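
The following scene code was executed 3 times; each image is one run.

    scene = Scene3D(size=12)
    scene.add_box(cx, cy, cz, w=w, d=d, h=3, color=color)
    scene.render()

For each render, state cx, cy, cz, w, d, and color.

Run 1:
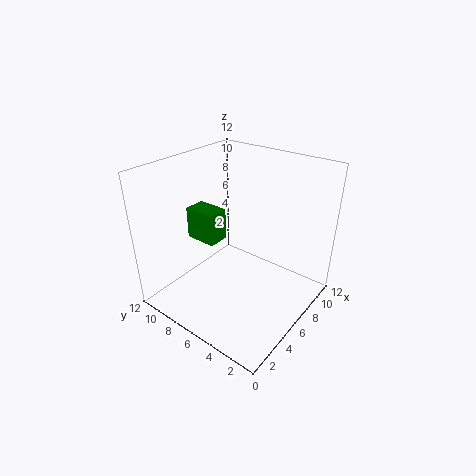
cx = 6, cy = 9, cz = 4, w = 2, d = 3, color = 'green'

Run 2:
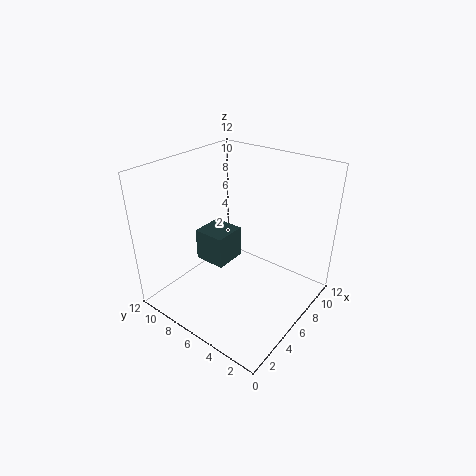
cx = 6, cy = 8, cz = 2, w = 3, d = 3, color = 'darkslategray'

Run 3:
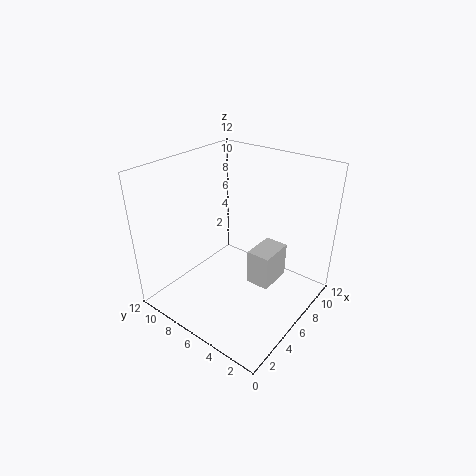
cx = 6, cy = 3, cz = 2, w = 3, d = 2, color = 'lightgray'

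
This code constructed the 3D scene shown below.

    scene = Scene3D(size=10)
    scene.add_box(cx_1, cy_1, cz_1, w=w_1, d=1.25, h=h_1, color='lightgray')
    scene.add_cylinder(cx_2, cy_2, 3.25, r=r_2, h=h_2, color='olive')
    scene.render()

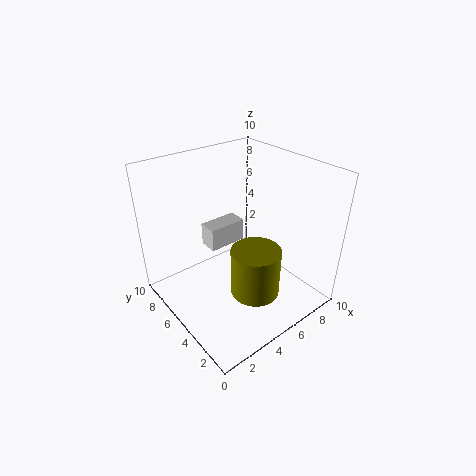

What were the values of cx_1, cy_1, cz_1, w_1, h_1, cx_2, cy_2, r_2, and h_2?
cx_1 = 2.75
cy_1 = 4.75
cz_1 = 5
w_1 = 2.5
h_1 = 1.5
cx_2 = 3.75
cy_2 = 1.75
r_2 = 1.5
h_2 = 3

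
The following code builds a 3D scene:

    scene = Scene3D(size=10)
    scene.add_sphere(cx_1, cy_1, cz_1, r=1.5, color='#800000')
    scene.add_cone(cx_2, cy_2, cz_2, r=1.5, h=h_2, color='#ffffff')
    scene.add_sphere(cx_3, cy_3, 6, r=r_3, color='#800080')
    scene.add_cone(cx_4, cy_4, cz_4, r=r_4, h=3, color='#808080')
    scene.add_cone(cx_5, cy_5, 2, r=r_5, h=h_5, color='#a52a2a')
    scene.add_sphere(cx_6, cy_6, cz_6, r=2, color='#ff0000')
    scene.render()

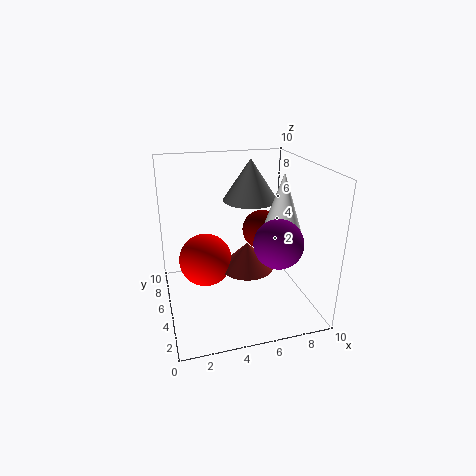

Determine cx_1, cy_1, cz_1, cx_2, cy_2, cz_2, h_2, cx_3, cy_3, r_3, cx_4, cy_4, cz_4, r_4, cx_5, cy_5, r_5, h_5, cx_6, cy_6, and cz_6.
cx_1 = 7.5
cy_1 = 7
cz_1 = 4.5
cx_2 = 8
cy_2 = 4.5
cz_2 = 5
h_2 = 4.5
cx_3 = 6.5
cy_3 = 1.5
r_3 = 1.5
cx_4 = 6.5
cy_4 = 7
cz_4 = 7
r_4 = 2
cx_5 = 6
cy_5 = 6
r_5 = 2
h_5 = 2
cx_6 = 3
cy_6 = 7
cz_6 = 2.5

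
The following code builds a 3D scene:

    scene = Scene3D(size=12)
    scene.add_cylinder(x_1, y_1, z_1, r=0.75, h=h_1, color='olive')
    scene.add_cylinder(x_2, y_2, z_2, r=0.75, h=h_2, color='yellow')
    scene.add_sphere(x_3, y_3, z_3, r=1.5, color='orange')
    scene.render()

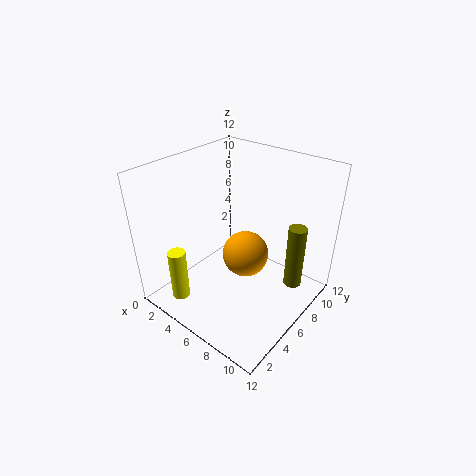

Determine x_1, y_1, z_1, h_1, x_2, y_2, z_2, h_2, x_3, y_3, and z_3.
x_1 = 10.25; y_1 = 8.25; z_1 = 2; h_1 = 5.5; x_2 = 2.75; y_2 = 2; z_2 = 0.75; h_2 = 4.5; x_3 = 9.5; y_3 = 2.5; z_3 = 8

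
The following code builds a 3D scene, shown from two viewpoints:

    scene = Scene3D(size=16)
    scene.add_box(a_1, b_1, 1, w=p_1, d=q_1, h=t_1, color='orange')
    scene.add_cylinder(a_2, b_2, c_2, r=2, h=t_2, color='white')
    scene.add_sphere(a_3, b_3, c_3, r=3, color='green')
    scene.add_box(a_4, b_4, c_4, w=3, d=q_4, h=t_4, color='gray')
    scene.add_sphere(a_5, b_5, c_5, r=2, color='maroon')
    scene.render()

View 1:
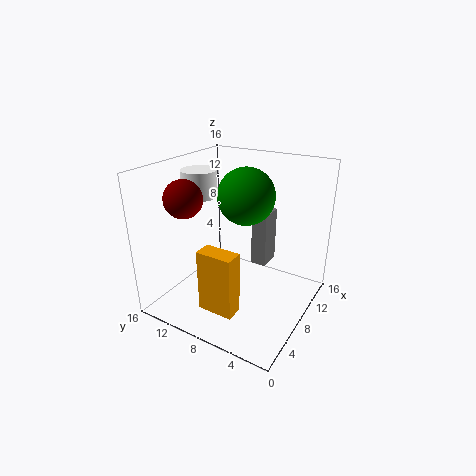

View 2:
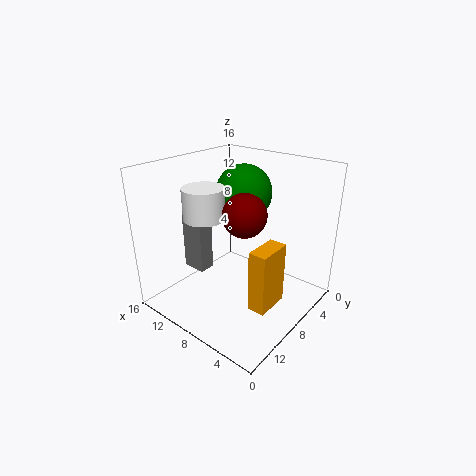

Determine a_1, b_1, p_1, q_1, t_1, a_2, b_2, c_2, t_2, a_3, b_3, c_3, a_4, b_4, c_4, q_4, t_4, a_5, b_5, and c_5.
a_1 = 3; b_1 = 6; p_1 = 2; q_1 = 4; t_1 = 7; a_2 = 8; b_2 = 13; c_2 = 12; t_2 = 3; a_3 = 8; b_3 = 7; c_3 = 13; a_4 = 13; b_4 = 7; c_4 = 2; q_4 = 2; t_4 = 7; a_5 = 4; b_5 = 12; c_5 = 13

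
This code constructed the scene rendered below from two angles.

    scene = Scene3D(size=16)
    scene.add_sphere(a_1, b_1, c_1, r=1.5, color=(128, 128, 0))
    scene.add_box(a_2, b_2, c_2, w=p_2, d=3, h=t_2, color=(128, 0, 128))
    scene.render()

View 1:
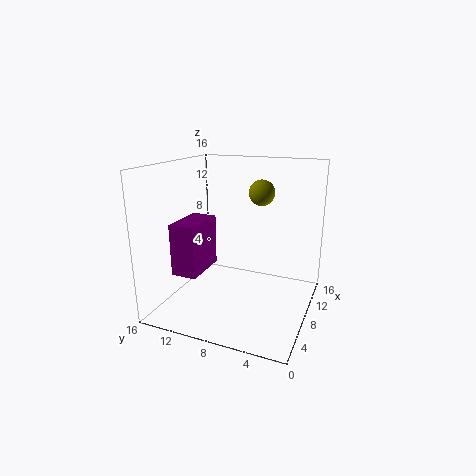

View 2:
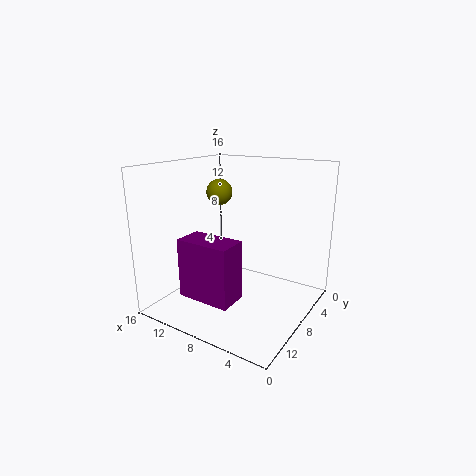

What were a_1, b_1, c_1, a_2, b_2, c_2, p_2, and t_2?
a_1 = 11.5; b_1 = 6.5; c_1 = 12.5; a_2 = 5; b_2 = 12; c_2 = 3.5; p_2 = 5.5; t_2 = 6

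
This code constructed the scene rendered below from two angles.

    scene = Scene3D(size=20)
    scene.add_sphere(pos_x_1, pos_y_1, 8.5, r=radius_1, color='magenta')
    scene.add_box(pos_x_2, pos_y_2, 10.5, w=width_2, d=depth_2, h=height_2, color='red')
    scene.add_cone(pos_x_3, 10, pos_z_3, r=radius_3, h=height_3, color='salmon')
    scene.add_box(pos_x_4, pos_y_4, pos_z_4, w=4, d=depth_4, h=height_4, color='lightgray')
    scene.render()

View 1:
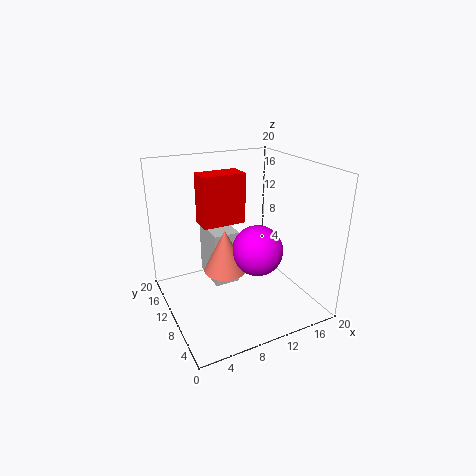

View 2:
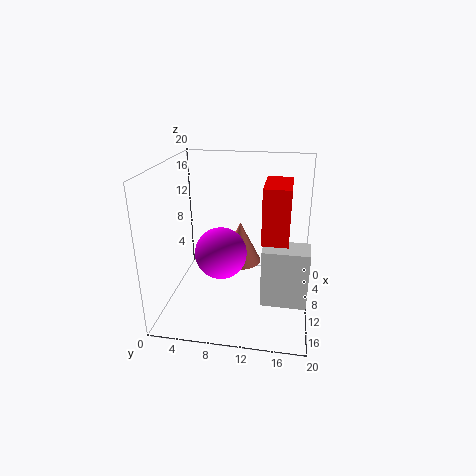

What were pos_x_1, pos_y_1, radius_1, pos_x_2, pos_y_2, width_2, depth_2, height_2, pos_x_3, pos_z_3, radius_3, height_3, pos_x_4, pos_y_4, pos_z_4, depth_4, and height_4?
pos_x_1 = 12; pos_y_1 = 8; radius_1 = 3.5; pos_x_2 = 6.5; pos_y_2 = 13.5; width_2 = 6.5; depth_2 = 3.5; height_2 = 7.5; pos_x_3 = 8; pos_z_3 = 5.5; radius_3 = 3; height_3 = 6; pos_x_4 = 8; pos_y_4 = 13.5; pos_z_4 = 0.5; depth_4 = 6.5; height_4 = 8.5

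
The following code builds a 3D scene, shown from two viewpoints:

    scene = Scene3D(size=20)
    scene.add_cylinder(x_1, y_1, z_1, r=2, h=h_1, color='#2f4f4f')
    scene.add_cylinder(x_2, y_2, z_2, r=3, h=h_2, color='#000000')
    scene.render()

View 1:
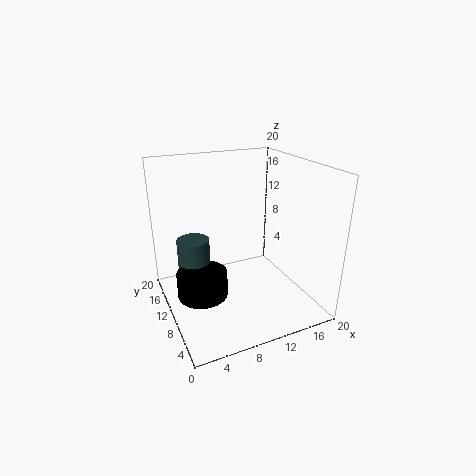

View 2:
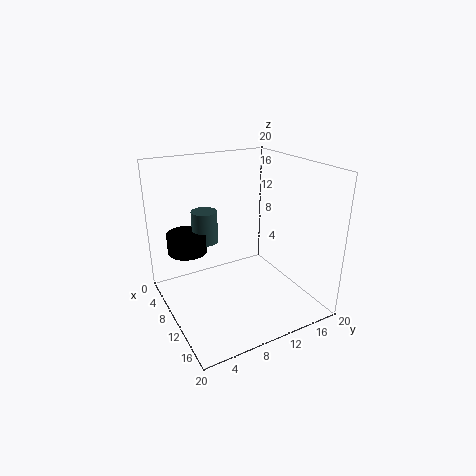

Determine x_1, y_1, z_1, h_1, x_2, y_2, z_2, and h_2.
x_1 = 3, y_1 = 8, z_1 = 7, h_1 = 5, x_2 = 3, y_2 = 5, z_2 = 6, h_2 = 3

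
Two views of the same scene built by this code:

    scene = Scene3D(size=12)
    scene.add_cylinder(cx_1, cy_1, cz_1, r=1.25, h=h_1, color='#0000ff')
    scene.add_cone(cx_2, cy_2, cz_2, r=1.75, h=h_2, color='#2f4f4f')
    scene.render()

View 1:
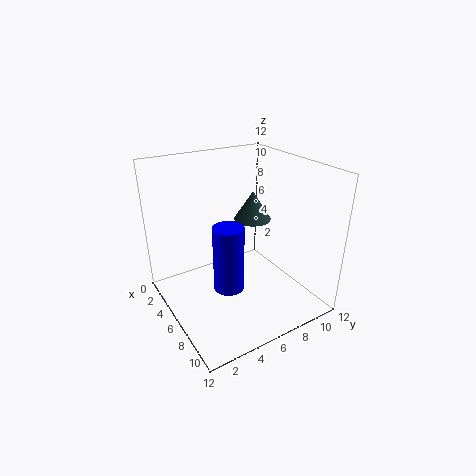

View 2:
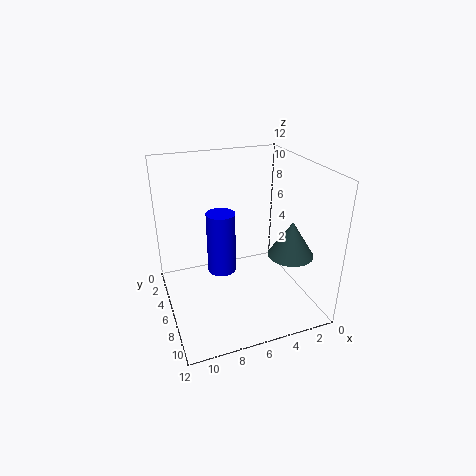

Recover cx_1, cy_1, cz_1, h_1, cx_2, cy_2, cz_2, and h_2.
cx_1 = 7
cy_1 = 4.5
cz_1 = 2.25
h_1 = 5.5
cx_2 = 3
cy_2 = 9.5
cz_2 = 5.75
h_2 = 2.75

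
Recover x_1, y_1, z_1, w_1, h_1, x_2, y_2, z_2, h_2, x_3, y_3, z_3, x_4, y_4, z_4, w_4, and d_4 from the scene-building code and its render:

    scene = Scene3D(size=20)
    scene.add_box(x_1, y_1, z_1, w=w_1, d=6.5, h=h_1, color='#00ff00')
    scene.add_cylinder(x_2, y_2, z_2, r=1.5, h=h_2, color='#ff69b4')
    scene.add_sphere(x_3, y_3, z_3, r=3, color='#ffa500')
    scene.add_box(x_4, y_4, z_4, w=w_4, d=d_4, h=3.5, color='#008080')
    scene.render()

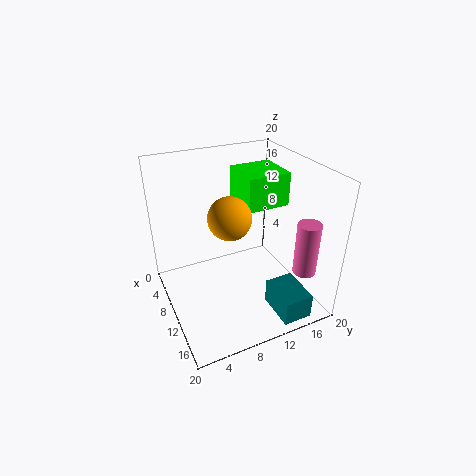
x_1 = 2
y_1 = 12.5
z_1 = 12.5
w_1 = 6.5
h_1 = 5
x_2 = 17.5
y_2 = 16
z_2 = 7.5
h_2 = 7
x_3 = 9.5
y_3 = 9
z_3 = 13
x_4 = 14
y_4 = 12.5
z_4 = 1
w_4 = 5.5
d_4 = 4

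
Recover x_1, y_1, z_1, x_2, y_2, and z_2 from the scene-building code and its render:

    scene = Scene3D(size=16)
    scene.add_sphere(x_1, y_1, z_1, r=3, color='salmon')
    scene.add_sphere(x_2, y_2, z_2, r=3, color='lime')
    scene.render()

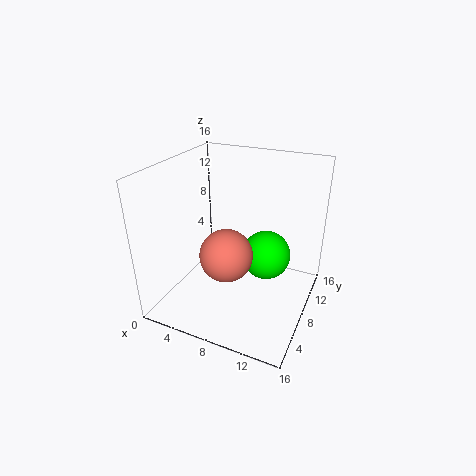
x_1 = 7; y_1 = 7; z_1 = 6; x_2 = 10; y_2 = 12; z_2 = 4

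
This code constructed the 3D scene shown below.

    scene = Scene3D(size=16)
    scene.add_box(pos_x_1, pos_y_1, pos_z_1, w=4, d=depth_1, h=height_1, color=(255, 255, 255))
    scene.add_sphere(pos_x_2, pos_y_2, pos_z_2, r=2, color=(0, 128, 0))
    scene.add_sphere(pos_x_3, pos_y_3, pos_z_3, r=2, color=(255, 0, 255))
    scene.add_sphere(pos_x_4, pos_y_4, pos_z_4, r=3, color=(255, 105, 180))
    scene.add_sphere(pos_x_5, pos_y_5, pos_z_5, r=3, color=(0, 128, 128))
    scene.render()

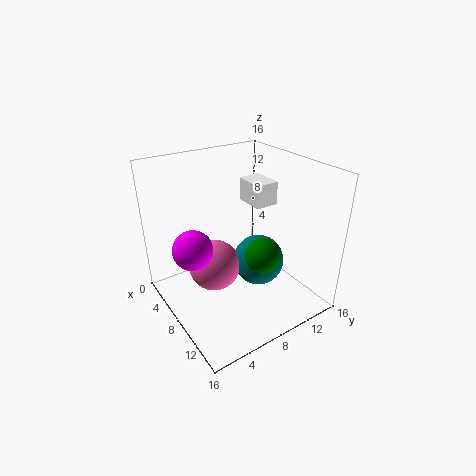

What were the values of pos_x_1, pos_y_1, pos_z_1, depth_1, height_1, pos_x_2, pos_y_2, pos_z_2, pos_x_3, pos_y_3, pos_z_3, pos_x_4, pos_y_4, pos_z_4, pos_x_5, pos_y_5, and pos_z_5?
pos_x_1 = 1; pos_y_1 = 13; pos_z_1 = 9; depth_1 = 3; height_1 = 3; pos_x_2 = 10; pos_y_2 = 10; pos_z_2 = 6; pos_x_3 = 9; pos_y_3 = 2; pos_z_3 = 9; pos_x_4 = 6; pos_y_4 = 6; pos_z_4 = 4; pos_x_5 = 8; pos_y_5 = 11; pos_z_5 = 4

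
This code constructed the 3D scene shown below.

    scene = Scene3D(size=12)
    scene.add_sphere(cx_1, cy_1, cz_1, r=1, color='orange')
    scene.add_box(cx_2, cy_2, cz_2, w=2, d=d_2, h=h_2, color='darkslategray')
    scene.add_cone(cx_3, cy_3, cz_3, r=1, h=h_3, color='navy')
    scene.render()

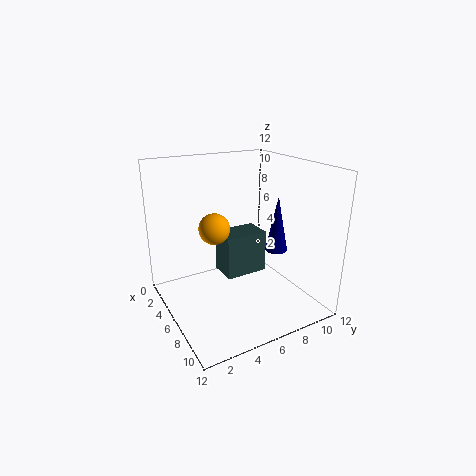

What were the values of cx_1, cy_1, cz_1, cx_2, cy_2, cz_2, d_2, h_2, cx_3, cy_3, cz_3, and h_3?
cx_1 = 10, cy_1 = 2, cz_1 = 9, cx_2 = 8, cy_2 = 3, cz_2 = 5, d_2 = 3, h_2 = 3, cx_3 = 6, cy_3 = 10, cz_3 = 4, h_3 = 5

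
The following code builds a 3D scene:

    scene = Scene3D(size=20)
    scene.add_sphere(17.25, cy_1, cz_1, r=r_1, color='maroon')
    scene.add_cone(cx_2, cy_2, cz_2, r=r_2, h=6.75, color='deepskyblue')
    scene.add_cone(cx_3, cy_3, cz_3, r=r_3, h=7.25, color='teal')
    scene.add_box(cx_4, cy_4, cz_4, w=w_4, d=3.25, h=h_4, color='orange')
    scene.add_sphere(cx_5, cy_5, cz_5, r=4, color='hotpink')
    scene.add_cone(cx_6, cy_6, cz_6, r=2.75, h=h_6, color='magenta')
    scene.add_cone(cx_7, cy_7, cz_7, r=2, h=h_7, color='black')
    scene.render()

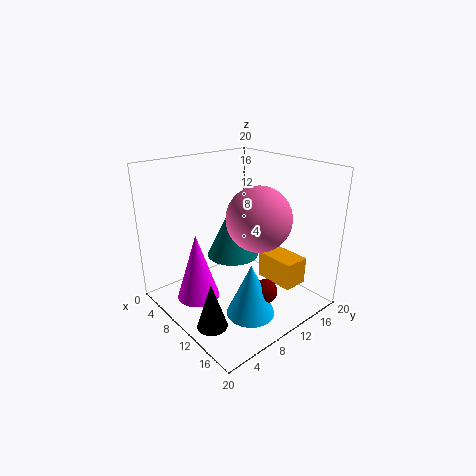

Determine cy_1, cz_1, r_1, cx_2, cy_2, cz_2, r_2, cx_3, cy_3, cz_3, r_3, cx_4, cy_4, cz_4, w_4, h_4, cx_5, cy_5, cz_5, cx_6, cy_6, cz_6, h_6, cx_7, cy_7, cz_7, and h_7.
cy_1 = 8.25, cz_1 = 5.75, r_1 = 1.5, cx_2 = 16.5, cy_2 = 6.5, cz_2 = 3, r_2 = 3, cx_3 = 9.75, cy_3 = 9.25, cz_3 = 7.75, r_3 = 3.5, cx_4 = 13.5, cy_4 = 10.75, cz_4 = 5.5, w_4 = 5.25, h_4 = 3.5, cx_5 = 15, cy_5 = 9, cz_5 = 14.5, cx_6 = 9.75, cy_6 = 3.25, cz_6 = 3.5, h_6 = 8.75, cx_7 = 13, cy_7 = 3, cz_7 = 0.5, h_7 = 6.25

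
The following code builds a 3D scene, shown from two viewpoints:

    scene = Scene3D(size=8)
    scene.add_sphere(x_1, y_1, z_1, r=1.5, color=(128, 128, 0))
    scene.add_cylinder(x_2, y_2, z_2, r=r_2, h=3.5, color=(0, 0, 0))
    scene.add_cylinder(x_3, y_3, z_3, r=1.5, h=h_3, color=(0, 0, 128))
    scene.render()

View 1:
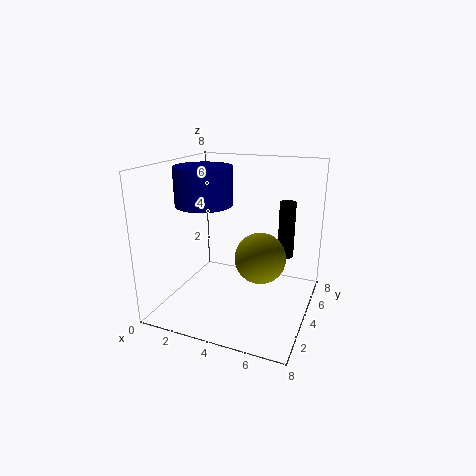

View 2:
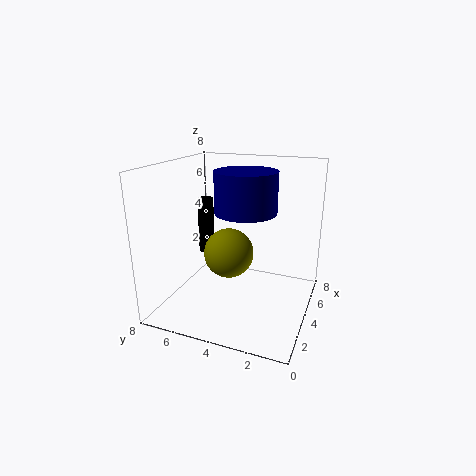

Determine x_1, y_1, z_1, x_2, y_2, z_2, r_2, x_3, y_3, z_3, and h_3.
x_1 = 5; y_1 = 5; z_1 = 2.5; x_2 = 6; y_2 = 7; z_2 = 2; r_2 = 0.5; x_3 = 2.5; y_3 = 3; z_3 = 6; h_3 = 2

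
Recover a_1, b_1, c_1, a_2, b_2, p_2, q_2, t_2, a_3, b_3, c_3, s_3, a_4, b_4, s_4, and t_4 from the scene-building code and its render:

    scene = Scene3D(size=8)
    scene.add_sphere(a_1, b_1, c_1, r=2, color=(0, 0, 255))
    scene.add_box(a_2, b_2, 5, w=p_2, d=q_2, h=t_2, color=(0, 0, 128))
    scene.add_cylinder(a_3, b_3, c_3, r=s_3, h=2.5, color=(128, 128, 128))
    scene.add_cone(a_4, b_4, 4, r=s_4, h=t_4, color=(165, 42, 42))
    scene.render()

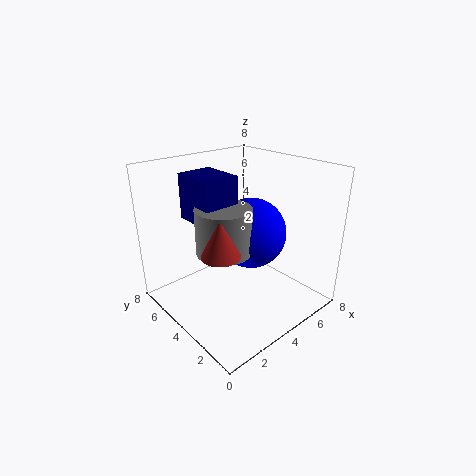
a_1 = 5, b_1 = 4, c_1 = 4, a_2 = 2, b_2 = 4, p_2 = 2, q_2 = 2.5, t_2 = 2.5, a_3 = 3, b_3 = 4, c_3 = 3.5, s_3 = 1.5, a_4 = 2, b_4 = 3, s_4 = 1, t_4 = 2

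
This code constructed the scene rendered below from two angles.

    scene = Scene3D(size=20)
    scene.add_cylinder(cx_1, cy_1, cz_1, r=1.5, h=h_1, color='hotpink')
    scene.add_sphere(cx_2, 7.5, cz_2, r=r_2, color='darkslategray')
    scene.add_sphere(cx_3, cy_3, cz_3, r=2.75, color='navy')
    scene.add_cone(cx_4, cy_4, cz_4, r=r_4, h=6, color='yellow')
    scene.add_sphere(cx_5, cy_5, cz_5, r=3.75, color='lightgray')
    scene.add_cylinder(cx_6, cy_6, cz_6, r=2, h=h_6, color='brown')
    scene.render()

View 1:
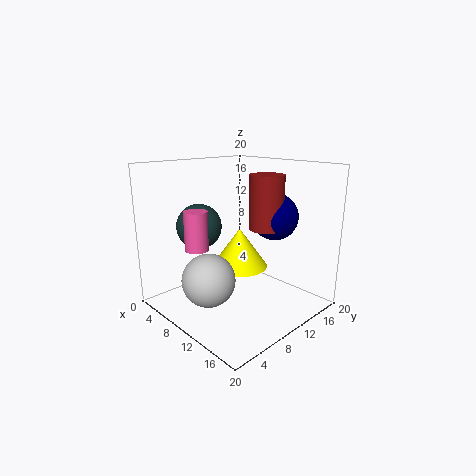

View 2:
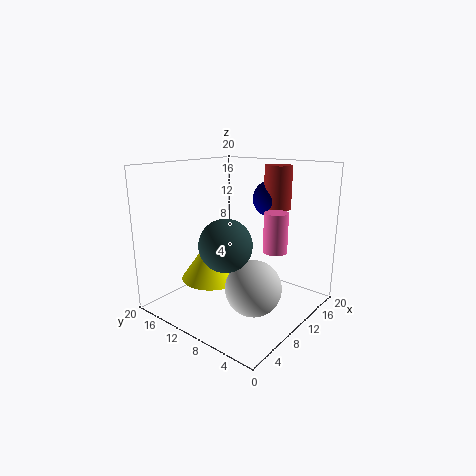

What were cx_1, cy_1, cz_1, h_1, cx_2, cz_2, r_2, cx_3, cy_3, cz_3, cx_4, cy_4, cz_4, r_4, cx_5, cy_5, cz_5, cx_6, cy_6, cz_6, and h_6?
cx_1 = 9.25
cy_1 = 3.5
cz_1 = 9.75
h_1 = 5
cx_2 = 4.5
cz_2 = 11
r_2 = 3.25
cx_3 = 17
cy_3 = 9.25
cz_3 = 14.5
cx_4 = 7.5
cy_4 = 12.75
cz_4 = 4.25
r_4 = 4.25
cx_5 = 8.25
cy_5 = 6
cz_5 = 4.25
cx_6 = 16.75
cy_6 = 8
cz_6 = 13.25
h_6 = 6.25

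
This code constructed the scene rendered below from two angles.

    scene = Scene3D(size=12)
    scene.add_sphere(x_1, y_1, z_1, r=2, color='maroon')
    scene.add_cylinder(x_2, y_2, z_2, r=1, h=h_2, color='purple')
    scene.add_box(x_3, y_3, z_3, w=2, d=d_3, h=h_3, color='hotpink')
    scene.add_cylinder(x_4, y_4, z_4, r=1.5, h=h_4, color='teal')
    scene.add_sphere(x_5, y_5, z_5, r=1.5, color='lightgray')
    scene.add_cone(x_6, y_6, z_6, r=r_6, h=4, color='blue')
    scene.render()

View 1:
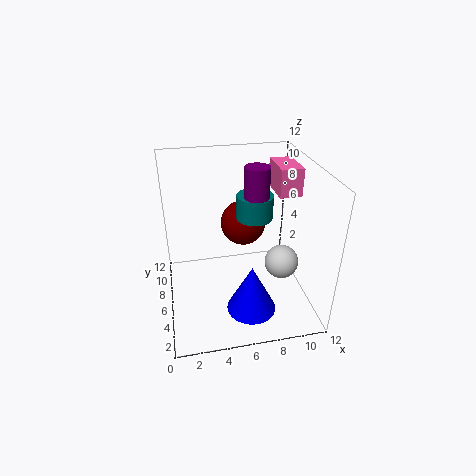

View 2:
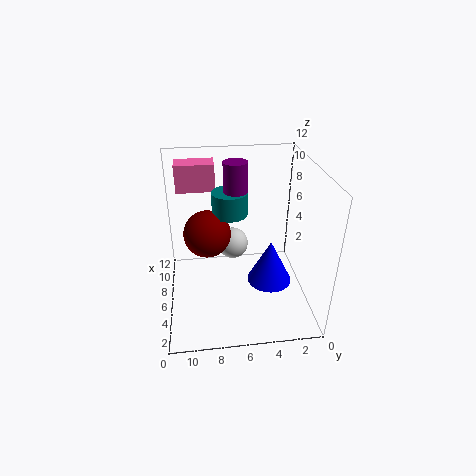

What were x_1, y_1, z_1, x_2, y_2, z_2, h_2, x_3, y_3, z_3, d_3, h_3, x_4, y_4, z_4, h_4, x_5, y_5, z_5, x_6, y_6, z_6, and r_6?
x_1 = 7; y_1 = 8.5; z_1 = 6; x_2 = 7.5; y_2 = 6; z_2 = 8; h_2 = 4; x_3 = 10; y_3 = 7.5; z_3 = 8.5; d_3 = 3.5; h_3 = 2.5; x_4 = 7.5; y_4 = 6.5; z_4 = 7.5; h_4 = 2; x_5 = 10; y_5 = 6; z_5 = 3; x_6 = 6.5; y_6 = 3; z_6 = 1; r_6 = 2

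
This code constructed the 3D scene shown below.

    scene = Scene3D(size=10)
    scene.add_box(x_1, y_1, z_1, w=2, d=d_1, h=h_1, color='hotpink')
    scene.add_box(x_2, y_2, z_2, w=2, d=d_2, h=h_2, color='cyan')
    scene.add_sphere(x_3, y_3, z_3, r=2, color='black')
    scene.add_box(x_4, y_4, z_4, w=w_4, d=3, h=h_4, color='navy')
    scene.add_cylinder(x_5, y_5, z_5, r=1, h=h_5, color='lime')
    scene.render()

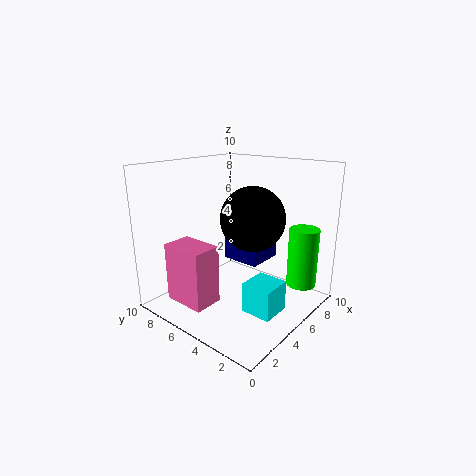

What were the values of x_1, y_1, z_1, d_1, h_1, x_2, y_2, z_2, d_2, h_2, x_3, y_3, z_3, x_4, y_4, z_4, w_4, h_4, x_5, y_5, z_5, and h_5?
x_1 = 1, y_1 = 5, z_1 = 1, d_1 = 3, h_1 = 4, x_2 = 3, y_2 = 1, z_2 = 1, d_2 = 2, h_2 = 2, x_3 = 4, y_3 = 3, z_3 = 7, x_4 = 7, y_4 = 5, z_4 = 2, w_4 = 3, h_4 = 2, x_5 = 7, y_5 = 1, z_5 = 2, h_5 = 4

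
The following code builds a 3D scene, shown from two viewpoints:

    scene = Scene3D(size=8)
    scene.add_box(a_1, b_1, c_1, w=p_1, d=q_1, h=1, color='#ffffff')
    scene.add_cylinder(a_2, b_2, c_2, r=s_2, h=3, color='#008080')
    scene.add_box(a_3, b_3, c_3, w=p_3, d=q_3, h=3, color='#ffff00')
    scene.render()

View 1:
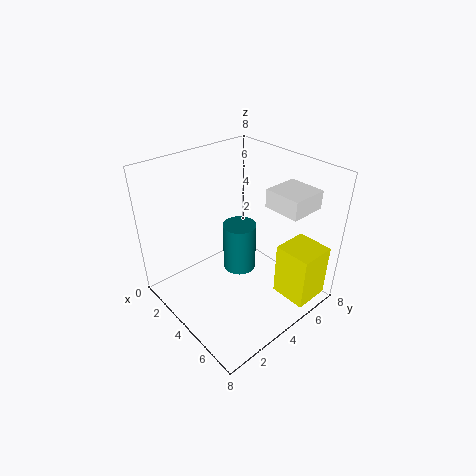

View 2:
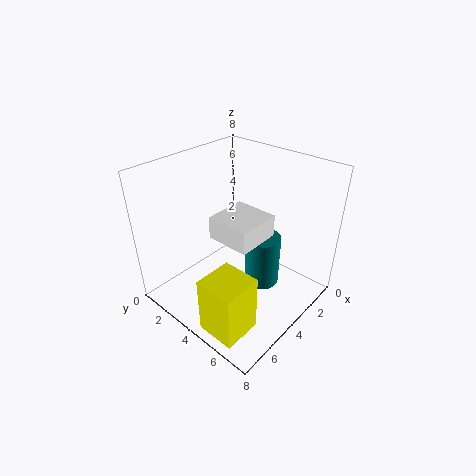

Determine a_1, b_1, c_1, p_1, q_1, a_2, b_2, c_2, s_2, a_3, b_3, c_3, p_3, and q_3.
a_1 = 5; b_1 = 5; c_1 = 6; p_1 = 2; q_1 = 2; a_2 = 3; b_2 = 5; c_2 = 1; s_2 = 1; a_3 = 6; b_3 = 5; c_3 = 1; p_3 = 2; q_3 = 2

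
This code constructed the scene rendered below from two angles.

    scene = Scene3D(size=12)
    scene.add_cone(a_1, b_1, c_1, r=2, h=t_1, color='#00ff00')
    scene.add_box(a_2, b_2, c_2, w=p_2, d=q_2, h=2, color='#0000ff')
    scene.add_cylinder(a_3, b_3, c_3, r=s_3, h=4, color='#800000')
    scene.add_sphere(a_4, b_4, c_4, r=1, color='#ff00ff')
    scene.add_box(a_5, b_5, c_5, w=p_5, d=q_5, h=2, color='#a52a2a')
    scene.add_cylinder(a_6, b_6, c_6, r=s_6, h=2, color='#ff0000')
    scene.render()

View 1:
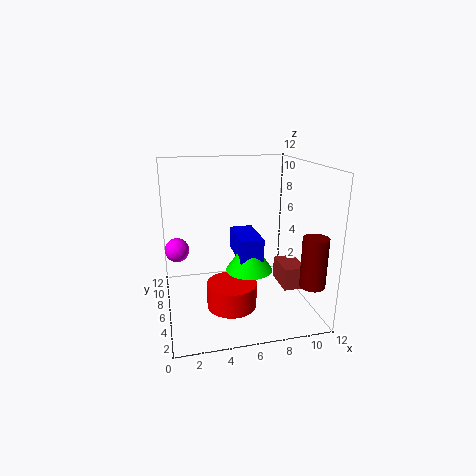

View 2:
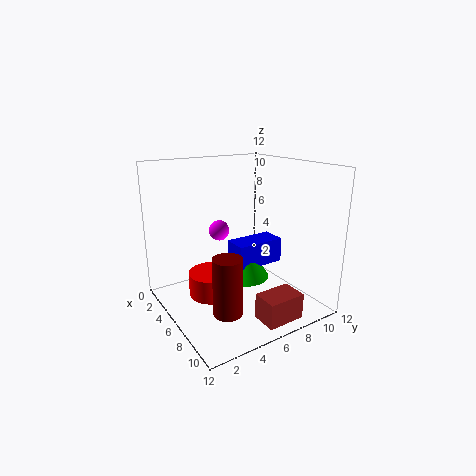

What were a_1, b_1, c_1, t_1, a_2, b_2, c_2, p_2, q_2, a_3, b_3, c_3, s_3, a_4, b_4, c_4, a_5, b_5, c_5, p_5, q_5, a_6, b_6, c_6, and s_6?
a_1 = 7, b_1 = 6, c_1 = 3, t_1 = 3, a_2 = 6, b_2 = 5, c_2 = 4, p_2 = 2, q_2 = 4, a_3 = 11, b_3 = 2, c_3 = 3, s_3 = 1, a_4 = 1, b_4 = 7, c_4 = 5, a_5 = 10, b_5 = 5, c_5 = 1, p_5 = 2, q_5 = 3, a_6 = 5, b_6 = 4, c_6 = 1, s_6 = 2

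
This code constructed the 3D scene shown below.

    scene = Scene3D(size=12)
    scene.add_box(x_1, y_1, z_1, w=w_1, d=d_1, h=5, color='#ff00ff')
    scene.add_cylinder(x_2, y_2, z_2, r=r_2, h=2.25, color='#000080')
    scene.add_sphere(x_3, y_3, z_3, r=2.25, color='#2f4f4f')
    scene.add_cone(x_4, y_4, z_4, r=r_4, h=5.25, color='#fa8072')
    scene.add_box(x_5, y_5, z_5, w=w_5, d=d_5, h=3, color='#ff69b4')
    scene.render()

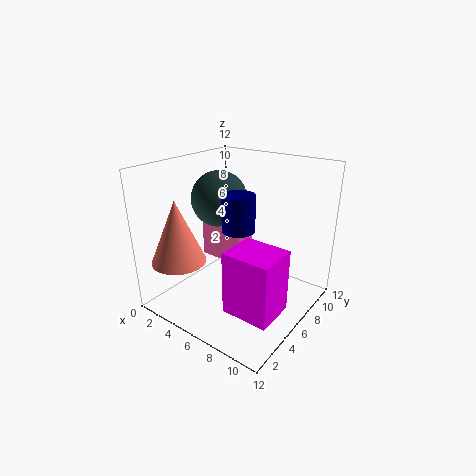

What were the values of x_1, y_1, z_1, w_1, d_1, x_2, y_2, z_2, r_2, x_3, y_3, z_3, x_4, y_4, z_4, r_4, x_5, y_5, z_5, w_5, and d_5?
x_1 = 7.5; y_1 = 2; z_1 = 1.75; w_1 = 3.75; d_1 = 3.25; x_2 = 9.75; y_2 = 1; z_2 = 9.5; r_2 = 1; x_3 = 4.5; y_3 = 5.5; z_3 = 9.25; x_4 = 2.5; y_4 = 2.5; z_4 = 4.25; r_4 = 2.25; x_5 = 3.5; y_5 = 4.5; z_5 = 4.5; w_5 = 3.75; d_5 = 1.75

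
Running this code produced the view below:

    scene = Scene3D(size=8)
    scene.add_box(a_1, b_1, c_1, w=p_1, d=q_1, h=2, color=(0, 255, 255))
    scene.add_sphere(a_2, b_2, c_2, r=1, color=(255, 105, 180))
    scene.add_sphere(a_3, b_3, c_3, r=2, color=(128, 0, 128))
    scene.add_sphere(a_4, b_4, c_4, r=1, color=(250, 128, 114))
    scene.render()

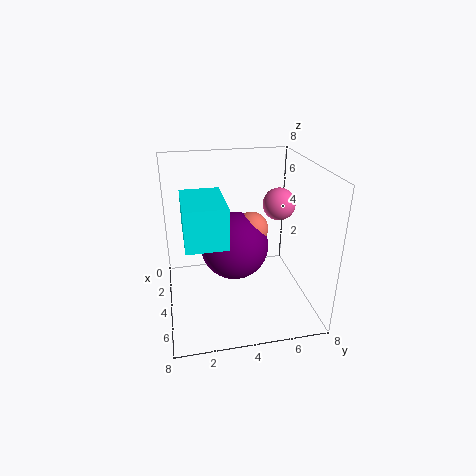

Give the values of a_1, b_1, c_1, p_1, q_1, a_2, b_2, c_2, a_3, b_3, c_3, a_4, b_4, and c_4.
a_1 = 4
b_1 = 1
c_1 = 5
p_1 = 3
q_1 = 2
a_2 = 2
b_2 = 7
c_2 = 5
a_3 = 3
b_3 = 4
c_3 = 3
a_4 = 3
b_4 = 5
c_4 = 4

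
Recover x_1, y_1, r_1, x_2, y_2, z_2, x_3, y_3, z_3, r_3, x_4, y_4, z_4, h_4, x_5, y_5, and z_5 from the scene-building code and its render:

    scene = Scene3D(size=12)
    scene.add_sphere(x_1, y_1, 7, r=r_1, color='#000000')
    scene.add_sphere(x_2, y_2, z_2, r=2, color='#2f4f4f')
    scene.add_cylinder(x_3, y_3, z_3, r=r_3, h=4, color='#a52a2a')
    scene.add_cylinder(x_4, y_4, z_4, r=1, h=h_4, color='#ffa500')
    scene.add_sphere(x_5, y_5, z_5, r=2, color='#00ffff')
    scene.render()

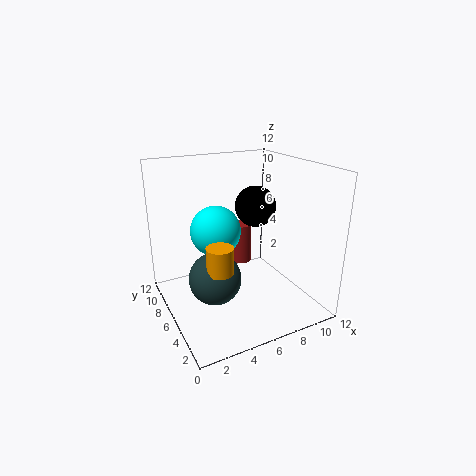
x_1 = 10
y_1 = 10
r_1 = 2
x_2 = 3
y_2 = 4
z_2 = 4
x_3 = 9
y_3 = 11
z_3 = 1
r_3 = 1
x_4 = 3
y_4 = 3
z_4 = 5
h_4 = 2
x_5 = 4
y_5 = 6
z_5 = 7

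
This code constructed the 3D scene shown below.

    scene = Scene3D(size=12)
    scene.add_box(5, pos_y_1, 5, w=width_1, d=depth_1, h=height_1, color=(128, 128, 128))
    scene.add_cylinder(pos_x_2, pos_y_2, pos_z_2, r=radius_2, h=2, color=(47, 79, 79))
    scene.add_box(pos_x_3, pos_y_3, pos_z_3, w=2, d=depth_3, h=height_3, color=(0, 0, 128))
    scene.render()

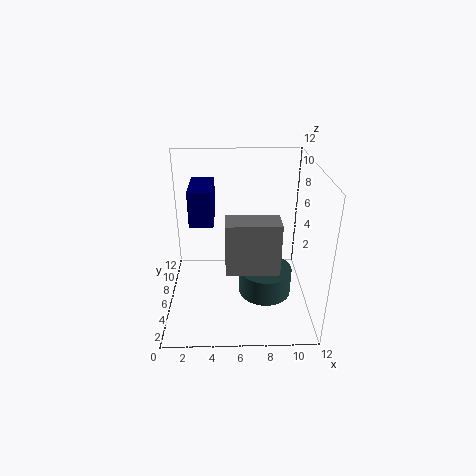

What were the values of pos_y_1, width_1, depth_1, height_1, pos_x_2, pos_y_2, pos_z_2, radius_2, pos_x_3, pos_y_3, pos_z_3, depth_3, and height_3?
pos_y_1 = 2, width_1 = 4, depth_1 = 2, height_1 = 4, pos_x_2 = 8, pos_y_2 = 3, pos_z_2 = 3, radius_2 = 2, pos_x_3 = 2, pos_y_3 = 6, pos_z_3 = 7, depth_3 = 4, height_3 = 3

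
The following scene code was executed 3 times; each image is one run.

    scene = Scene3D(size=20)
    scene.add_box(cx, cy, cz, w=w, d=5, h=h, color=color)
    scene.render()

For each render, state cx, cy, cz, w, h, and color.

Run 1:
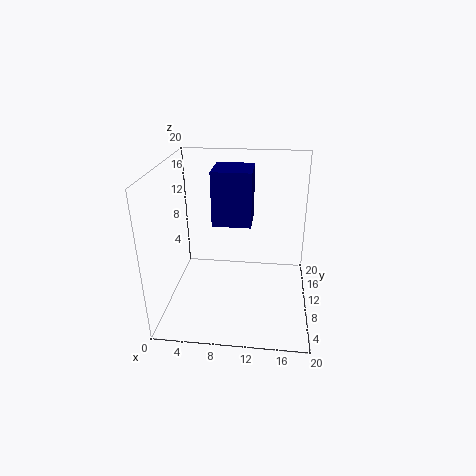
cx = 7, cy = 7, cz = 13, w = 5, h = 7, color = 'navy'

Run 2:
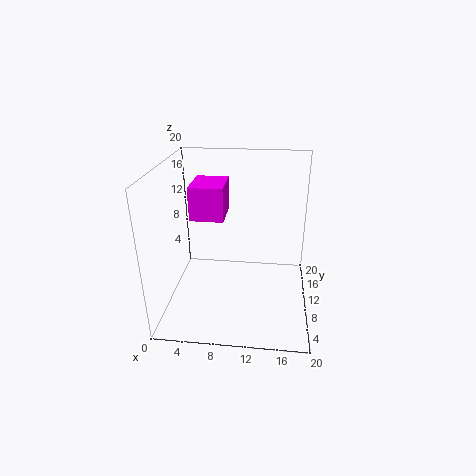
cx = 5, cy = 4, cz = 15, w = 4, h = 4, color = 'magenta'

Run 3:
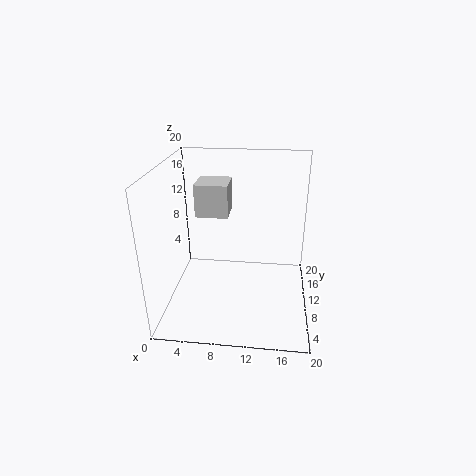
cx = 3, cy = 14, cz = 11, w = 5, h = 5, color = 'lightgray'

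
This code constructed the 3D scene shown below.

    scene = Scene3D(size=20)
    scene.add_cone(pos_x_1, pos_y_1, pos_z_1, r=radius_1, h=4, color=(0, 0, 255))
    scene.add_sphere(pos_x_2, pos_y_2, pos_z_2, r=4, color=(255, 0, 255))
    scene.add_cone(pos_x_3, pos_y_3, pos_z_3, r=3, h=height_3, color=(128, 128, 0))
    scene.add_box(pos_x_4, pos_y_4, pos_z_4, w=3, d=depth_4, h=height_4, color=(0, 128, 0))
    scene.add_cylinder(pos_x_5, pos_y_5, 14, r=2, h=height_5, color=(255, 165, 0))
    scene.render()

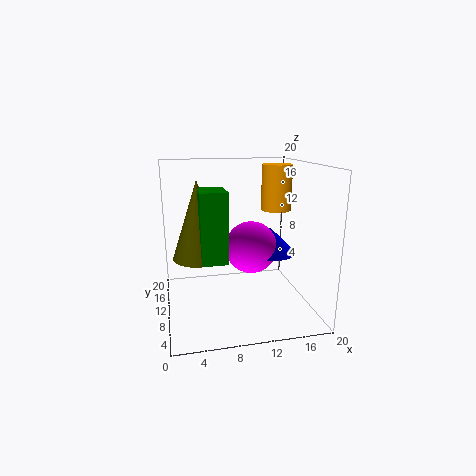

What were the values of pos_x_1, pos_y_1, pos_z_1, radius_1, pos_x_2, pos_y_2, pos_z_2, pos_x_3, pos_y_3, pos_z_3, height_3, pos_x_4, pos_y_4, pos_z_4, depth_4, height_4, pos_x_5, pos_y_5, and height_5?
pos_x_1 = 16; pos_y_1 = 14; pos_z_1 = 6; radius_1 = 4; pos_x_2 = 13; pos_y_2 = 14; pos_z_2 = 7; pos_x_3 = 4; pos_y_3 = 4; pos_z_3 = 10; height_3 = 9; pos_x_4 = 4; pos_y_4 = 1; pos_z_4 = 10; depth_4 = 4; height_4 = 8; pos_x_5 = 15; pos_y_5 = 9; height_5 = 6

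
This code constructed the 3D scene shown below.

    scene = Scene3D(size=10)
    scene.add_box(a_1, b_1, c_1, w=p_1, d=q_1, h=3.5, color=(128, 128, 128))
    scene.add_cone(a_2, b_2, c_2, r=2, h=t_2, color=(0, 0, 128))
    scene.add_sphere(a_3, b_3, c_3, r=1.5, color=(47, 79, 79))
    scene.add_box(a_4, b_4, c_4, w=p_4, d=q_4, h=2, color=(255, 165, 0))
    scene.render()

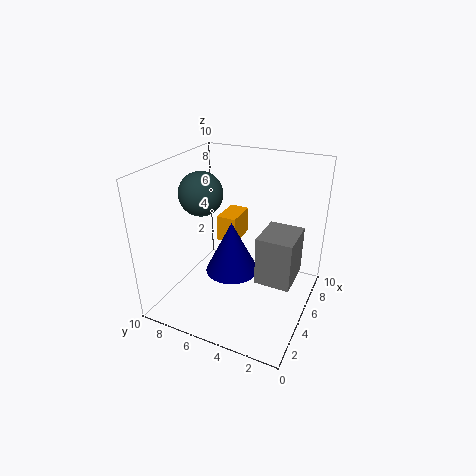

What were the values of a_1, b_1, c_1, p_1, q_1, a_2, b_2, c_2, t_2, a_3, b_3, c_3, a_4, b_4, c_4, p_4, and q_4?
a_1 = 4.5; b_1 = 1; c_1 = 2; p_1 = 3; q_1 = 2.5; a_2 = 6; b_2 = 6; c_2 = 1.5; t_2 = 4; a_3 = 4.5; b_3 = 7.5; c_3 = 8; a_4 = 6.5; b_4 = 6; c_4 = 3.5; p_4 = 2.5; q_4 = 1.5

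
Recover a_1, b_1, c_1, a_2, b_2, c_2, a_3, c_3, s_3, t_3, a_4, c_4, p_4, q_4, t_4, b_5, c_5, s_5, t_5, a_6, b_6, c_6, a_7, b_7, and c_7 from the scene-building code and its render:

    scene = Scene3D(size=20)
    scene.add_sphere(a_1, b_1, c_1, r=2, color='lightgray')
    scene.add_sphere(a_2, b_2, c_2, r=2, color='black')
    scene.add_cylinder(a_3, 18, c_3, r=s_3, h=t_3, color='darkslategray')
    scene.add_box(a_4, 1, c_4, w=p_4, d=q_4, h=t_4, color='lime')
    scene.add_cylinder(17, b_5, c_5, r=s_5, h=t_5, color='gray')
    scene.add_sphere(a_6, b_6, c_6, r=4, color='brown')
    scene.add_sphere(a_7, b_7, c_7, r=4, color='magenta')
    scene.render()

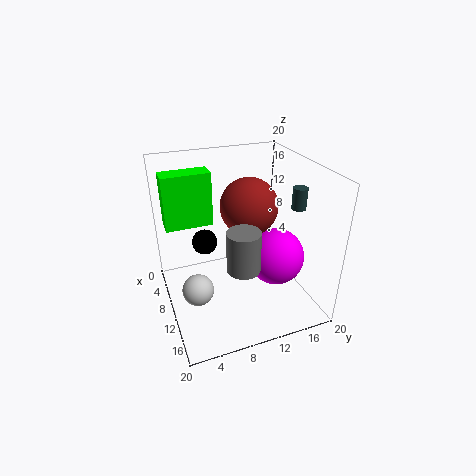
a_1 = 14; b_1 = 3; c_1 = 6; a_2 = 3; b_2 = 7; c_2 = 6; a_3 = 12; c_3 = 14; s_3 = 1; t_3 = 3; a_4 = 2; c_4 = 10; p_4 = 3; q_4 = 7; t_4 = 8; b_5 = 8; c_5 = 10; s_5 = 2; t_5 = 5; a_6 = 9; b_6 = 12; c_6 = 14; a_7 = 12; b_7 = 15; c_7 = 7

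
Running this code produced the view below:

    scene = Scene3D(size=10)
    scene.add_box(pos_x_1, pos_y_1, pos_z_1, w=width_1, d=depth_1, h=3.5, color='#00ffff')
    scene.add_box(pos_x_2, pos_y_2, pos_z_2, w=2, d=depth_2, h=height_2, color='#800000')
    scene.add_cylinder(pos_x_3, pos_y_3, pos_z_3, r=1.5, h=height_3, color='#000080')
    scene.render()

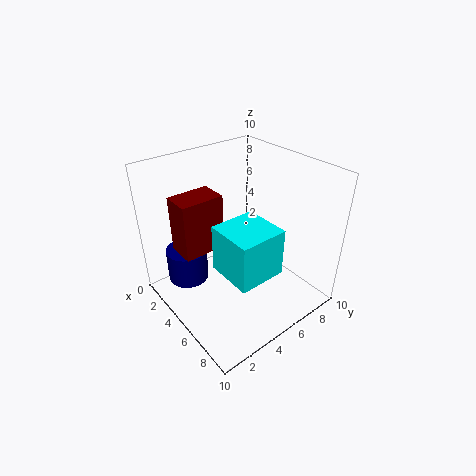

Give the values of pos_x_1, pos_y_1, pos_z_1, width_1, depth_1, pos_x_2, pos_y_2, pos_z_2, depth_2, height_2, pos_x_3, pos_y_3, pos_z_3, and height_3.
pos_x_1 = 4
pos_y_1 = 3.5
pos_z_1 = 2.5
width_1 = 3.5
depth_1 = 3.5
pos_x_2 = 2
pos_y_2 = 1.5
pos_z_2 = 4
depth_2 = 3
height_2 = 4
pos_x_3 = 2
pos_y_3 = 2.5
pos_z_3 = 1
height_3 = 2.5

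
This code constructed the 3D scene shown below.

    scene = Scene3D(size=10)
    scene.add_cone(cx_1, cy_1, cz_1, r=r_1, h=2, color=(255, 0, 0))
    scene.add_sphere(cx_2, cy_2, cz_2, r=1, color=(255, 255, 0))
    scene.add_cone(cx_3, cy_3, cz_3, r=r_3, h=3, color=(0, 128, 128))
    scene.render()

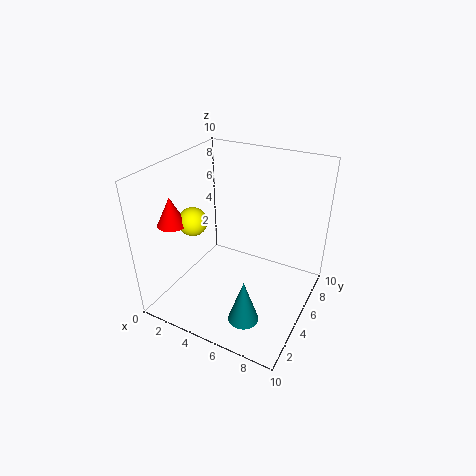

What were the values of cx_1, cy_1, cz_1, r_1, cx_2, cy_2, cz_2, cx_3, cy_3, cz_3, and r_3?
cx_1 = 1; cy_1 = 3; cz_1 = 6; r_1 = 1; cx_2 = 2; cy_2 = 4; cz_2 = 6; cx_3 = 7; cy_3 = 2; cz_3 = 1; r_3 = 1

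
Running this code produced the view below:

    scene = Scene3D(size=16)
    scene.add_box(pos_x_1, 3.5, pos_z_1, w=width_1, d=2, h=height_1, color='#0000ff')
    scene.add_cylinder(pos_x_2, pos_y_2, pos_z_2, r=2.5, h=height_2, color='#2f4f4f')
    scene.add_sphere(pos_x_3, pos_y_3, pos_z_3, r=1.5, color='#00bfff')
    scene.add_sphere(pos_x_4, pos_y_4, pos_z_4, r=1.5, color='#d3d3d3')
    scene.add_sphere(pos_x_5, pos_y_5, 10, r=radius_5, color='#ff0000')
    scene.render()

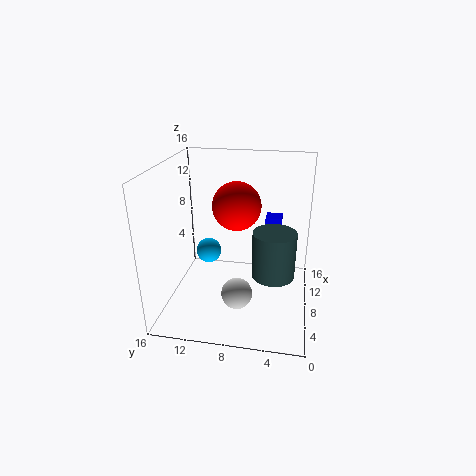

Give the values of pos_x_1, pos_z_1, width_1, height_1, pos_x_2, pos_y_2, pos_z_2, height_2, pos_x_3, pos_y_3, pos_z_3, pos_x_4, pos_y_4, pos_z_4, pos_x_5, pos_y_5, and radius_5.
pos_x_1 = 13; pos_z_1 = 6; width_1 = 2; height_1 = 2.5; pos_x_2 = 9; pos_y_2 = 4; pos_z_2 = 3; height_2 = 5.5; pos_x_3 = 10; pos_y_3 = 12; pos_z_3 = 5; pos_x_4 = 2; pos_y_4 = 7; pos_z_4 = 5; pos_x_5 = 12.5; pos_y_5 = 9; radius_5 = 3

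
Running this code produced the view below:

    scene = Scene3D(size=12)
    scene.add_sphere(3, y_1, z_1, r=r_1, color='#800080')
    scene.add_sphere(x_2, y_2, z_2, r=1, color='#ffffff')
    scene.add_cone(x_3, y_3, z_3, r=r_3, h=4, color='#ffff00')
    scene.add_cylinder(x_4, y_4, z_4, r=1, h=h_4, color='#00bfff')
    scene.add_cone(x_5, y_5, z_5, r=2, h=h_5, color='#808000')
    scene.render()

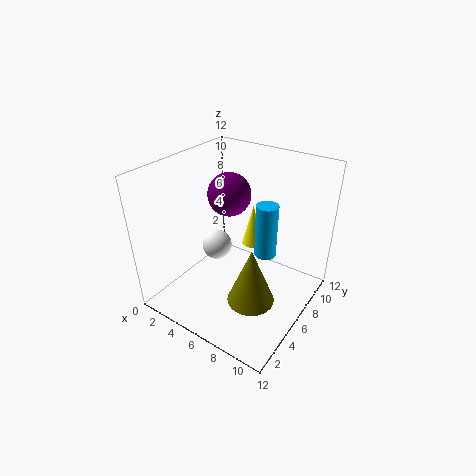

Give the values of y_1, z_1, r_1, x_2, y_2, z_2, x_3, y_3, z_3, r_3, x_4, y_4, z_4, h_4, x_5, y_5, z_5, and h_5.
y_1 = 9; z_1 = 8; r_1 = 2; x_2 = 7; y_2 = 2; z_2 = 8; x_3 = 5; y_3 = 10; z_3 = 3; r_3 = 1; x_4 = 7; y_4 = 9; z_4 = 3; h_4 = 5; x_5 = 8; y_5 = 5; z_5 = 1; h_5 = 5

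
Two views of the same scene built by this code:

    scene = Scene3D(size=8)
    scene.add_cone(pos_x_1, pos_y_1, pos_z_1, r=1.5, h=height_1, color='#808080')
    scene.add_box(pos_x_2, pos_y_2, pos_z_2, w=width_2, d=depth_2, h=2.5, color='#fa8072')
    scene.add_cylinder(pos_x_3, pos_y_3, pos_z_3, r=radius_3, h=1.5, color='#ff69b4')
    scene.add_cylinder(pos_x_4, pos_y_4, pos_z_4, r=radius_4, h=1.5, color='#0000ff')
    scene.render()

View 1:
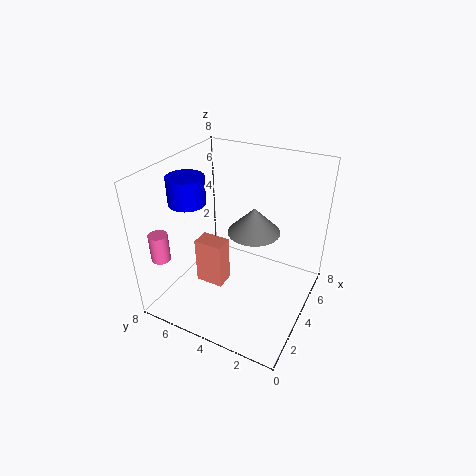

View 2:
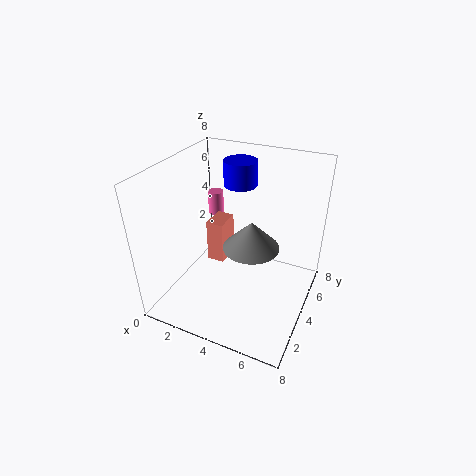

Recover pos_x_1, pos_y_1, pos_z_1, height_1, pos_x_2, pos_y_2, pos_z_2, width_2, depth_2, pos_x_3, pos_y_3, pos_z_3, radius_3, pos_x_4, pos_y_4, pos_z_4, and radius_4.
pos_x_1 = 5
pos_y_1 = 3.5
pos_z_1 = 4
height_1 = 1.5
pos_x_2 = 2
pos_y_2 = 4
pos_z_2 = 2
width_2 = 1
depth_2 = 1.5
pos_x_3 = 1
pos_y_3 = 7
pos_z_3 = 3.5
radius_3 = 0.5
pos_x_4 = 3
pos_y_4 = 6.5
pos_z_4 = 6
radius_4 = 1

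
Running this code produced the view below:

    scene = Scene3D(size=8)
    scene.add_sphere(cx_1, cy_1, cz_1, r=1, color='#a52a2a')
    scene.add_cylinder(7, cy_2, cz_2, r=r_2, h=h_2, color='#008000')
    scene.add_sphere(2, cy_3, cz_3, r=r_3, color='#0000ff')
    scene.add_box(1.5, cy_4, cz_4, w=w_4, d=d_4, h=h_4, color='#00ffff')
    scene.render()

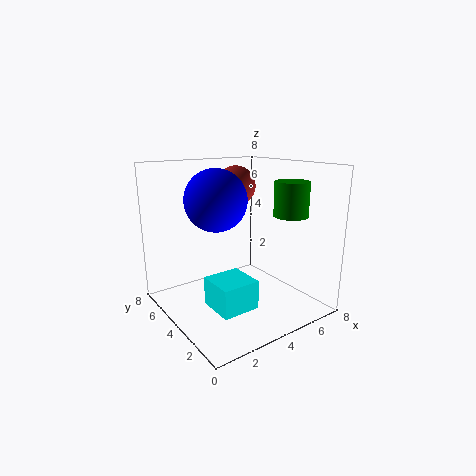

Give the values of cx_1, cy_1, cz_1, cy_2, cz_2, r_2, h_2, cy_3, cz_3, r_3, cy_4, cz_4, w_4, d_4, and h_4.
cx_1 = 3.5, cy_1 = 3.5, cz_1 = 7, cy_2 = 3, cz_2 = 5, r_2 = 1, h_2 = 2, cy_3 = 3, cz_3 = 6.5, r_3 = 1.5, cy_4 = 1.5, cz_4 = 1, w_4 = 2, d_4 = 2, h_4 = 1.5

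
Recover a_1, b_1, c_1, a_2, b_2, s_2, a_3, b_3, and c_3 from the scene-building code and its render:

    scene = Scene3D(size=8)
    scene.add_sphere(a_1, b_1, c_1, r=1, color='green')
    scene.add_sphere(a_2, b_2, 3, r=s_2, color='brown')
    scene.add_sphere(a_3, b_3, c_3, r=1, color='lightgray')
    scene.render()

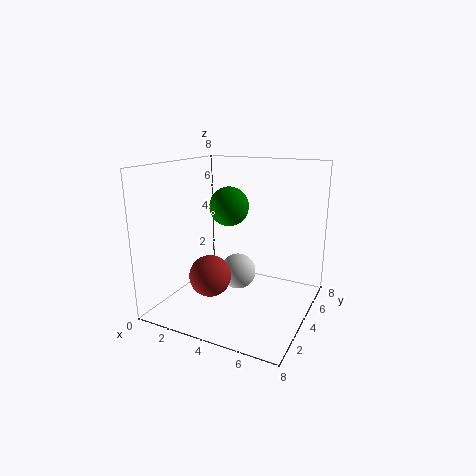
a_1 = 4; b_1 = 3; c_1 = 6; a_2 = 4; b_2 = 1; s_2 = 1; a_3 = 4; b_3 = 4; c_3 = 2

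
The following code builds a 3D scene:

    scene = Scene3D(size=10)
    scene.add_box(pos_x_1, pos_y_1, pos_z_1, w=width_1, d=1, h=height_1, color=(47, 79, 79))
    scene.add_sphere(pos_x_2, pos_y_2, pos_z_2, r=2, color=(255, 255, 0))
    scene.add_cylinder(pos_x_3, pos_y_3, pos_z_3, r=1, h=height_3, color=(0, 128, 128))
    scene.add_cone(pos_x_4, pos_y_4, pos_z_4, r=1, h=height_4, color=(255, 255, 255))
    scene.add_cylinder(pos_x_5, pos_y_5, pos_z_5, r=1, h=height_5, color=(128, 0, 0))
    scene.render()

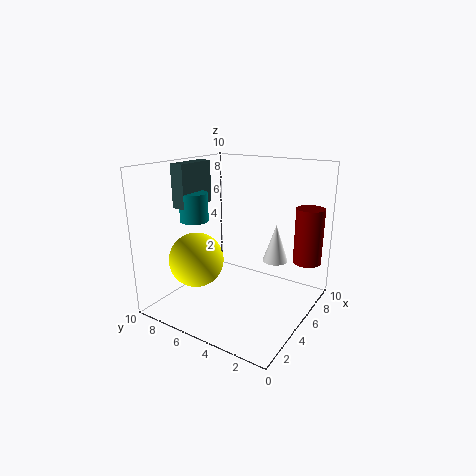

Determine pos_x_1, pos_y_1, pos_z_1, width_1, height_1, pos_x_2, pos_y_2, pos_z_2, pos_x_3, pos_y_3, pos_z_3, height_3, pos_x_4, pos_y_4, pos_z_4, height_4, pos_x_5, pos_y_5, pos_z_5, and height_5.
pos_x_1 = 3; pos_y_1 = 8; pos_z_1 = 7; width_1 = 3; height_1 = 3; pos_x_2 = 4; pos_y_2 = 8; pos_z_2 = 3; pos_x_3 = 4; pos_y_3 = 8; pos_z_3 = 6; height_3 = 2; pos_x_4 = 9; pos_y_4 = 4; pos_z_4 = 2; height_4 = 3; pos_x_5 = 8; pos_y_5 = 1; pos_z_5 = 3; height_5 = 4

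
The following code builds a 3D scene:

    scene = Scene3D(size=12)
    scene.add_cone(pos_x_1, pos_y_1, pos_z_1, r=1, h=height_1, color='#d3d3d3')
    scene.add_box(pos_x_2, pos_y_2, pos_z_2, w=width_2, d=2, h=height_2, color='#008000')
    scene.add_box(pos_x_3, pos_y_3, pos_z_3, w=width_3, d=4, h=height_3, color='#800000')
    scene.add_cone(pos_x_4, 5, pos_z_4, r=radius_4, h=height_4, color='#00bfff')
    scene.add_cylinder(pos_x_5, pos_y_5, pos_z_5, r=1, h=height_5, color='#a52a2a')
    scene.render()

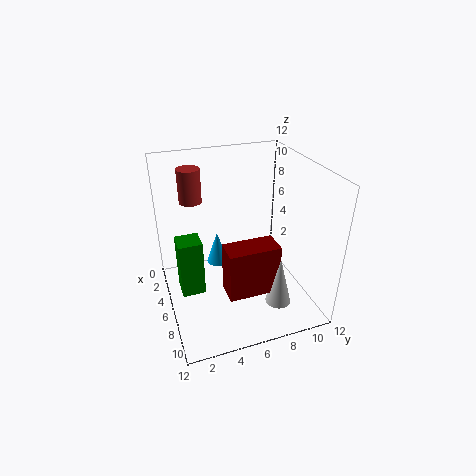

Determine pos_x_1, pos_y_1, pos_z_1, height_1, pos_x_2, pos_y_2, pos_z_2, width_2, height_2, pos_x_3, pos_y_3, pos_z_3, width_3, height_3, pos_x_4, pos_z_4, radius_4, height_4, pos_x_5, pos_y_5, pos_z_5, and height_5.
pos_x_1 = 10
pos_y_1 = 8
pos_z_1 = 2
height_1 = 4
pos_x_2 = 4
pos_y_2 = 1
pos_z_2 = 1
width_2 = 2
height_2 = 5
pos_x_3 = 8
pos_y_3 = 4
pos_z_3 = 3
width_3 = 2
height_3 = 4
pos_x_4 = 3
pos_z_4 = 2
radius_4 = 1
height_4 = 3
pos_x_5 = 2
pos_y_5 = 3
pos_z_5 = 8
height_5 = 3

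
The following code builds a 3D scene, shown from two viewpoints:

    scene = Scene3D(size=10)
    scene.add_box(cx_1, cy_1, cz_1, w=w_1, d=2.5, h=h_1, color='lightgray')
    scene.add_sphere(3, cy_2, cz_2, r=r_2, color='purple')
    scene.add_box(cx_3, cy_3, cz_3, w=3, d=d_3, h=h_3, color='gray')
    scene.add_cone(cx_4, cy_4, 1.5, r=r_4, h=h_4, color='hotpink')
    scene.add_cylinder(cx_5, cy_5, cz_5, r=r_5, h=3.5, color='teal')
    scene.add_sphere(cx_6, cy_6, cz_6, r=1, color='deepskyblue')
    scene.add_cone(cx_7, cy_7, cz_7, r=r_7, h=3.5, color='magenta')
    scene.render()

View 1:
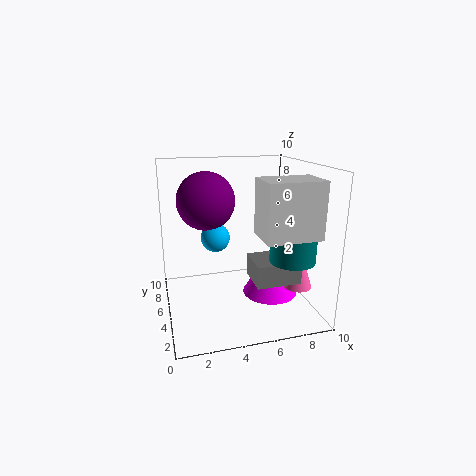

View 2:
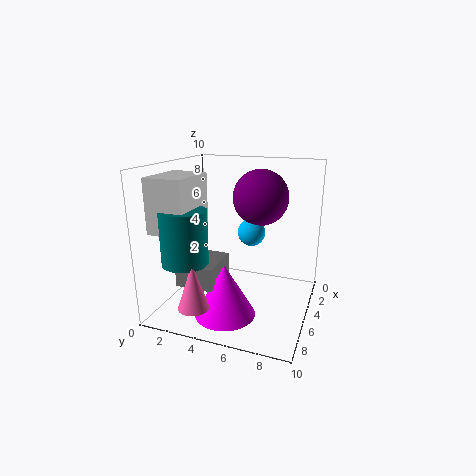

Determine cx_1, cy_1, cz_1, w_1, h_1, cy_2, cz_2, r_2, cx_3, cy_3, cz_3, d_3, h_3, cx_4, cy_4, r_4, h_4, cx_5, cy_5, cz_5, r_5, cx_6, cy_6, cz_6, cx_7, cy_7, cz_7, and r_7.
cx_1 = 5.5; cy_1 = 0.5; cz_1 = 6; w_1 = 3.5; h_1 = 3.5; cy_2 = 6; cz_2 = 7.5; r_2 = 2; cx_3 = 5.5; cy_3 = 2; cz_3 = 2.5; d_3 = 2.5; h_3 = 1.5; cx_4 = 9; cy_4 = 3.5; r_4 = 1; h_4 = 3; cx_5 = 8; cy_5 = 2.5; cz_5 = 4; r_5 = 1.5; cx_6 = 3.5; cy_6 = 5.5; cz_6 = 5; cx_7 = 7.5; cy_7 = 5; cz_7 = 0.5; r_7 = 2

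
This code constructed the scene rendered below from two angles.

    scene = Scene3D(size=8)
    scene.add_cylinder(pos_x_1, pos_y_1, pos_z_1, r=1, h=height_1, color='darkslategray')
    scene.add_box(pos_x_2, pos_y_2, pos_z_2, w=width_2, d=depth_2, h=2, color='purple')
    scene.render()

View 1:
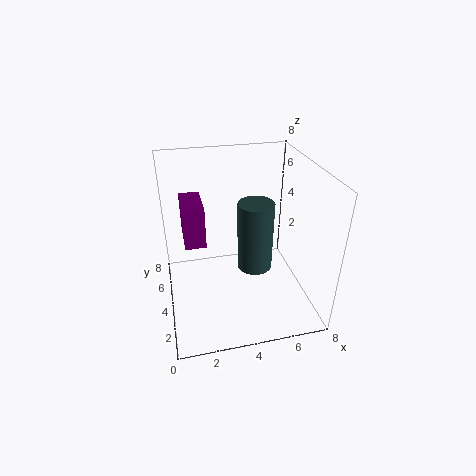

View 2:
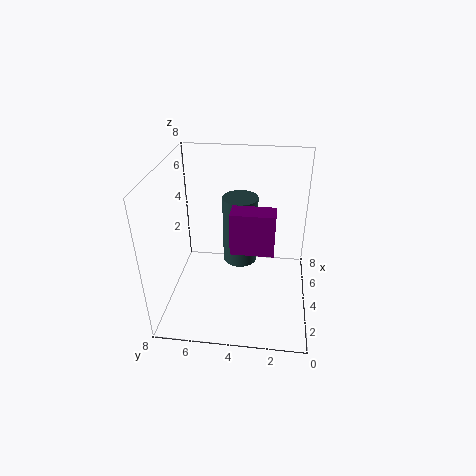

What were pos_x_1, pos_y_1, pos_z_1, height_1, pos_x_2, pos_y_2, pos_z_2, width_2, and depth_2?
pos_x_1 = 5; pos_y_1 = 4; pos_z_1 = 2; height_1 = 4; pos_x_2 = 1; pos_y_2 = 2; pos_z_2 = 5; width_2 = 1; depth_2 = 2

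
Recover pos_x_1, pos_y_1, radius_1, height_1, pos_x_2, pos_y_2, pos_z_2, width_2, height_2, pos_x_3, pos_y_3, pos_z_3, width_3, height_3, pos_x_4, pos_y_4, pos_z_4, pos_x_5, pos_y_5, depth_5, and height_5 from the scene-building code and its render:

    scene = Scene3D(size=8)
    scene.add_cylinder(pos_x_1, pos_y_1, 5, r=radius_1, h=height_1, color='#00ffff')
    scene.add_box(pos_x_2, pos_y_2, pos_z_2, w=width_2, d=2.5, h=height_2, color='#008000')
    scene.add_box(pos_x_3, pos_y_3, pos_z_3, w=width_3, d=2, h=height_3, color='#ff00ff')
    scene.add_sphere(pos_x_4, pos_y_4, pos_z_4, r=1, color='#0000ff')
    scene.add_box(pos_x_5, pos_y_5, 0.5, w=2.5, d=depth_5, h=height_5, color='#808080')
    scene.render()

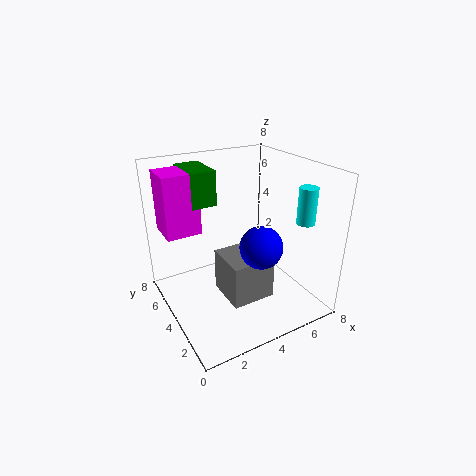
pos_x_1 = 7; pos_y_1 = 2; radius_1 = 0.5; height_1 = 2; pos_x_2 = 2; pos_y_2 = 5.5; pos_z_2 = 5.5; width_2 = 1.5; height_2 = 2; pos_x_3 = 0.5; pos_y_3 = 5.5; pos_z_3 = 4; width_3 = 2; height_3 = 3.5; pos_x_4 = 3.5; pos_y_4 = 1; pos_z_4 = 5; pos_x_5 = 3; pos_y_5 = 2.5; depth_5 = 2.5; height_5 = 2.5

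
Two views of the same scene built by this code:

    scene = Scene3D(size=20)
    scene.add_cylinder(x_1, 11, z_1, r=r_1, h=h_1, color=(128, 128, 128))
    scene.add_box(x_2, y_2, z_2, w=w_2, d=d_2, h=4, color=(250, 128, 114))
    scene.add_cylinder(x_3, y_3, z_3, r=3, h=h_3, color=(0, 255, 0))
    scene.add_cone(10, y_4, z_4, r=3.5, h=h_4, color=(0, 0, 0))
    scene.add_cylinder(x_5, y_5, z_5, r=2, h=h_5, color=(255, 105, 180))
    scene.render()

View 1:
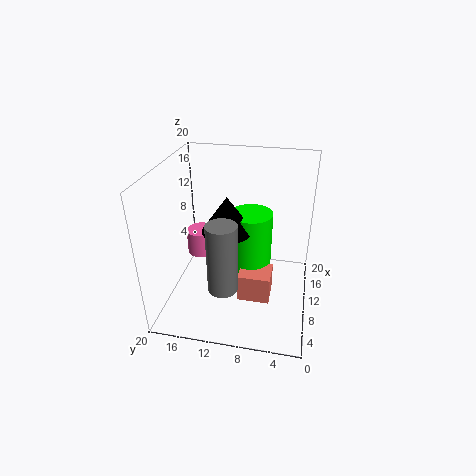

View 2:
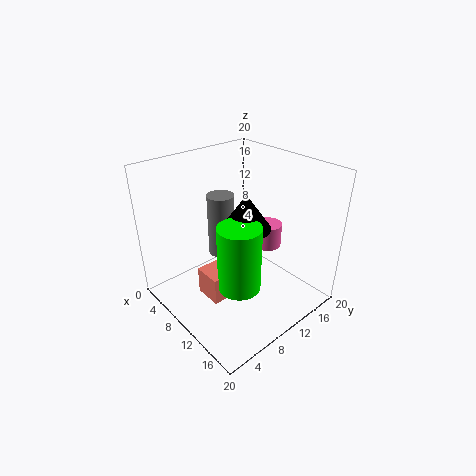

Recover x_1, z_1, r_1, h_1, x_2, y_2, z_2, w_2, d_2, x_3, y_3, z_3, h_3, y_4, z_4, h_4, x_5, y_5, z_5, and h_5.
x_1 = 5
z_1 = 5
r_1 = 2
h_1 = 9.5
x_2 = 7
y_2 = 5
z_2 = 1.5
w_2 = 4
d_2 = 4.5
x_3 = 12
y_3 = 8.5
z_3 = 3.5
h_3 = 9.5
y_4 = 11.5
z_4 = 11
h_4 = 5
x_5 = 10.5
y_5 = 15.5
z_5 = 7
h_5 = 3.5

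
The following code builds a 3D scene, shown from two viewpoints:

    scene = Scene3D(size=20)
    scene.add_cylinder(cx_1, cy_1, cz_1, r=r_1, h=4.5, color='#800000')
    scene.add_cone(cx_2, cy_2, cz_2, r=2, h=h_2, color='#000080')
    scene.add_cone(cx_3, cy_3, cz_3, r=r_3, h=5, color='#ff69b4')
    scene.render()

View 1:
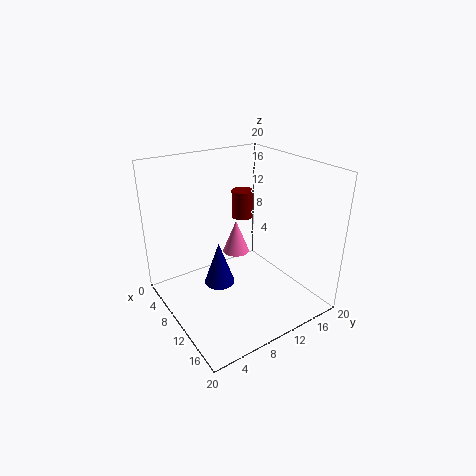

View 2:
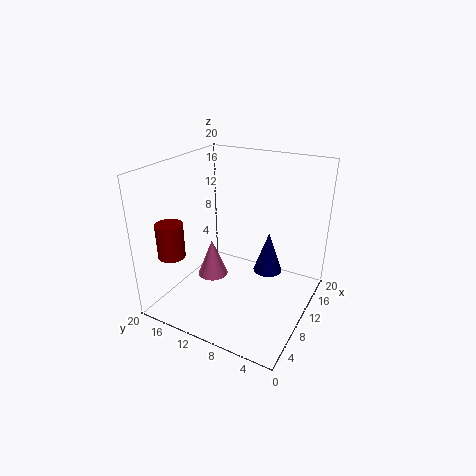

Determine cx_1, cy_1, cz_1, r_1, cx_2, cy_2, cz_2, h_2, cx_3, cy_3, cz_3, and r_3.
cx_1 = 2.75; cy_1 = 15.75; cz_1 = 9.25; r_1 = 1.75; cx_2 = 11.5; cy_2 = 6; cz_2 = 5.25; h_2 = 5.75; cx_3 = 6.5; cy_3 = 12; cz_3 = 5.75; r_3 = 2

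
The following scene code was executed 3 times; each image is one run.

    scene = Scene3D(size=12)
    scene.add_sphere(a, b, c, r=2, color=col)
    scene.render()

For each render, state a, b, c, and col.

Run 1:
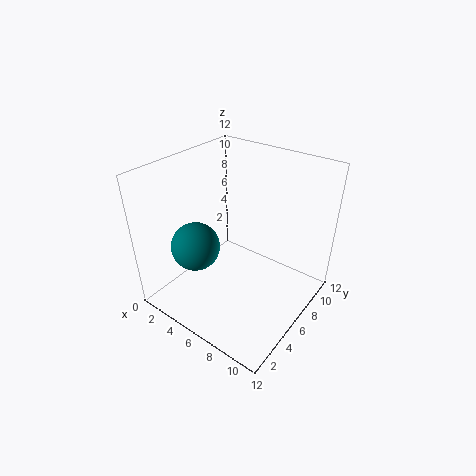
a = 3.5, b = 3.5, c = 5.5, col = 'teal'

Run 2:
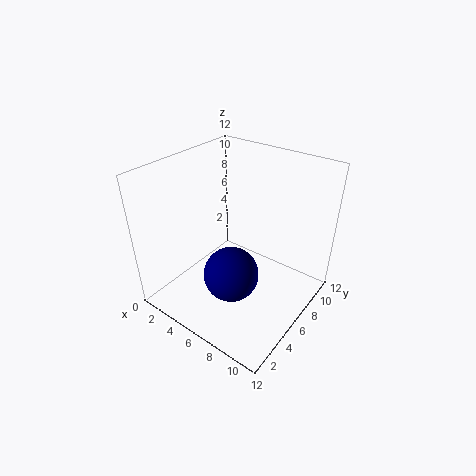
a = 8, b = 2.5, c = 5.5, col = 'navy'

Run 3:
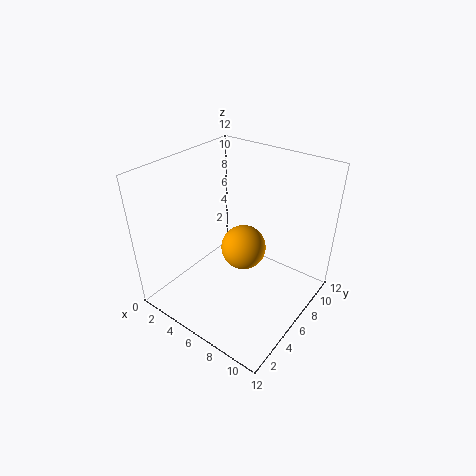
a = 5.5, b = 7.5, c = 4, col = 'orange'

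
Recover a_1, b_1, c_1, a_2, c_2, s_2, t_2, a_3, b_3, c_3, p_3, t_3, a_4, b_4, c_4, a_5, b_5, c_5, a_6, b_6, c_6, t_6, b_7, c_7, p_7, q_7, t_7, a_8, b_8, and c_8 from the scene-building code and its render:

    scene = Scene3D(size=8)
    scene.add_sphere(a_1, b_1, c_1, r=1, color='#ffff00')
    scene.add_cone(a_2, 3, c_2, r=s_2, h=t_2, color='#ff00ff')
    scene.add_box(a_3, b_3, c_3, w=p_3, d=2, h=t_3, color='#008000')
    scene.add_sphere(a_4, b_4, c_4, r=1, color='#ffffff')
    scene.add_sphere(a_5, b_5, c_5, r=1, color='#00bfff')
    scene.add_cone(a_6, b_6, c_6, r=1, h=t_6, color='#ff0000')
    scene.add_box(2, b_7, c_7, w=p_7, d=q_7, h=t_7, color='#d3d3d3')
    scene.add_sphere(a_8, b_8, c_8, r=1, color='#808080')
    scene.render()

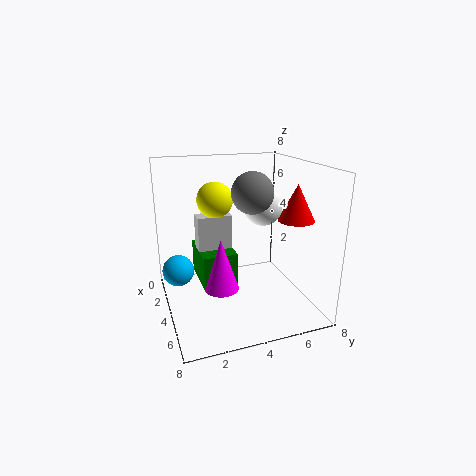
a_1 = 3
b_1 = 3
c_1 = 6
a_2 = 4
c_2 = 1
s_2 = 1
t_2 = 3
a_3 = 1
b_3 = 2
c_3 = 1
p_3 = 3
t_3 = 2
a_4 = 5
b_4 = 5
c_4 = 6
a_5 = 1
b_5 = 1
c_5 = 1
a_6 = 5
b_6 = 7
c_6 = 5
t_6 = 2
b_7 = 2
c_7 = 2
p_7 = 1
q_7 = 2
t_7 = 3
a_8 = 6
b_8 = 4
c_8 = 7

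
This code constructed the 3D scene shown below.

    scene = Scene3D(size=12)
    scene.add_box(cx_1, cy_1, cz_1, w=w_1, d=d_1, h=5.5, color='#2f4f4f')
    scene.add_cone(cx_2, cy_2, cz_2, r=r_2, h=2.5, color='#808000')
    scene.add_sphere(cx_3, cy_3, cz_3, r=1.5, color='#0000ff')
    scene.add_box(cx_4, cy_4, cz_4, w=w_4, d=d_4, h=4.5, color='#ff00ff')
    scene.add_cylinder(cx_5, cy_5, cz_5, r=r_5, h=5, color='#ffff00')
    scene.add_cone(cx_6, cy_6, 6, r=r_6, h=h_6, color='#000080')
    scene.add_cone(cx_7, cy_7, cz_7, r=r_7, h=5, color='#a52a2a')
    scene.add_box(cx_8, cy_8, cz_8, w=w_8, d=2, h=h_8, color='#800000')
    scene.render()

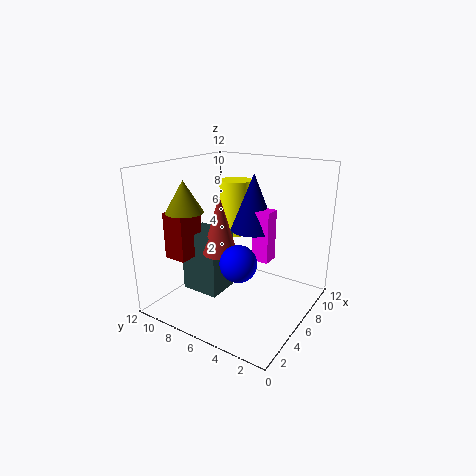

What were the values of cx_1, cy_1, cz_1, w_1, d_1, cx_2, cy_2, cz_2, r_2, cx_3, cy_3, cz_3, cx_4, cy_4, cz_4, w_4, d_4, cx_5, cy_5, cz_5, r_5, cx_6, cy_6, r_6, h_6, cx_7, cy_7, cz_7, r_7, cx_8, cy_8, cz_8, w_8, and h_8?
cx_1 = 4.5
cy_1 = 7.5
cz_1 = 0.5
w_1 = 3
d_1 = 3.5
cx_2 = 3
cy_2 = 9
cz_2 = 8.5
r_2 = 1.5
cx_3 = 4.5
cy_3 = 5
cz_3 = 4.5
cx_4 = 7.5
cy_4 = 4
cz_4 = 3.5
w_4 = 1.5
d_4 = 1.5
cx_5 = 9.5
cy_5 = 8.5
cz_5 = 5
r_5 = 1.5
cx_6 = 8.5
cy_6 = 6
r_6 = 2
h_6 = 5
cx_7 = 5.5
cy_7 = 7.5
cz_7 = 4.5
r_7 = 1.5
cx_8 = 3
cy_8 = 9.5
cz_8 = 4
w_8 = 2.5
h_8 = 4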